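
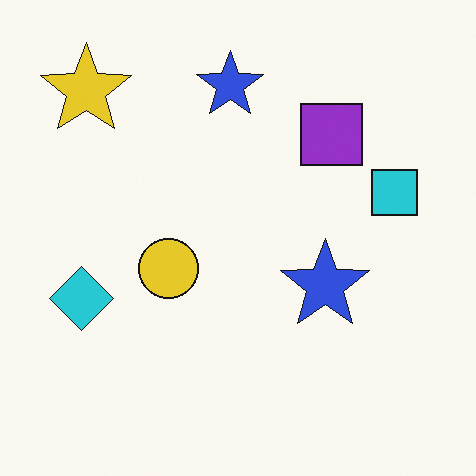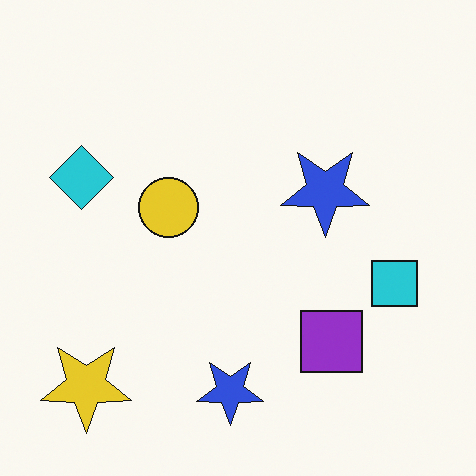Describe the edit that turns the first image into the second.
Flipped vertically (top ↔ bottom).

The yellow star is in the top-left of the first image and the bottom-left of the second — shapes on opposite sides of the horizontal midline have swapped in a mirror flip.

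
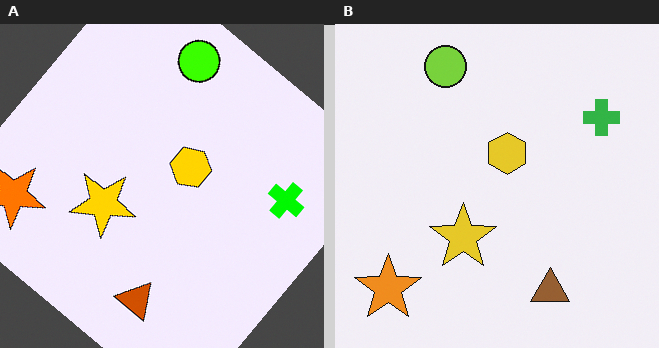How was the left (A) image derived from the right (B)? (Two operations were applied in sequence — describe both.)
This is the original image rotated clockwise by a large amount — several tens of degrees, then made much more vivid (saturation change).

Every shape is tilted by the same angle and the image corners show triangular fill wedges — a whole-image rotation by a non-right angle. All colors are more vivid — a global saturation change.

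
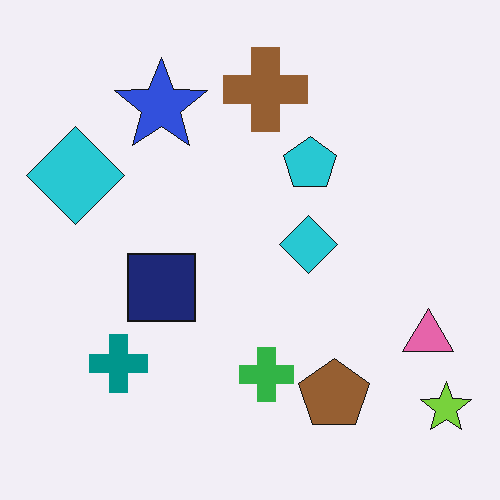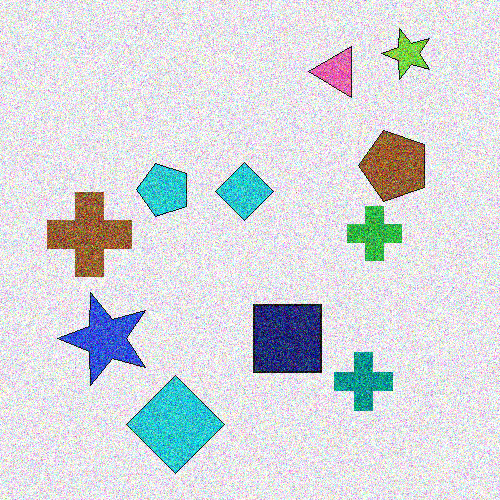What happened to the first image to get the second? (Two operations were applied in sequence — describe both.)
The image was degraded with strong gaussian noise, then rotated 90° counter-clockwise.

Random speckle covers the whole image, including the flat background. The lime star sits in the bottom-right of the first image and the top-right of the second — consistent with a whole-image 90° counter-clockwise rotation.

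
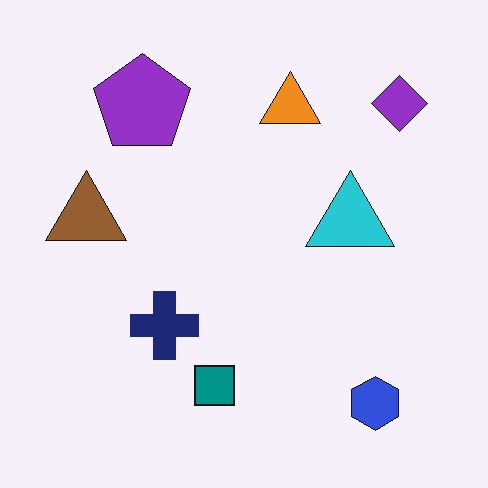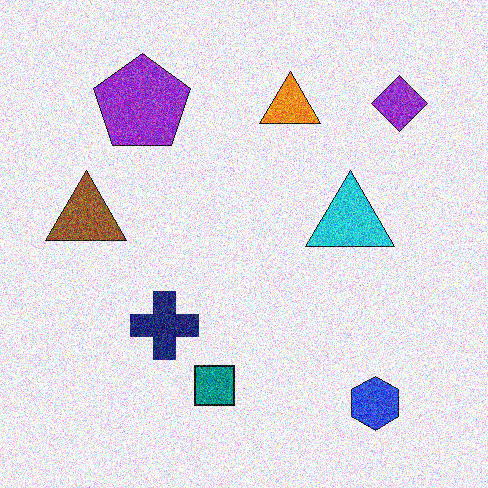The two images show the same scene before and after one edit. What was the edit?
The transformation is: degraded with strong gaussian noise.

Random speckle covers the whole image, including the flat background.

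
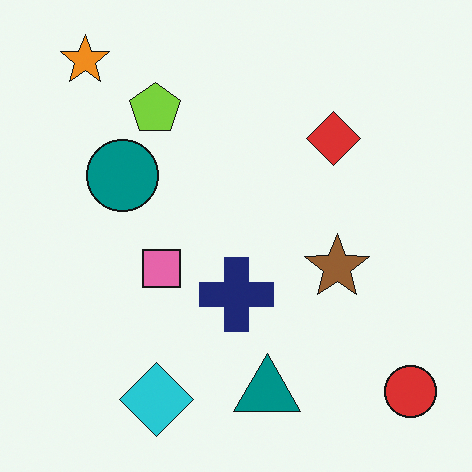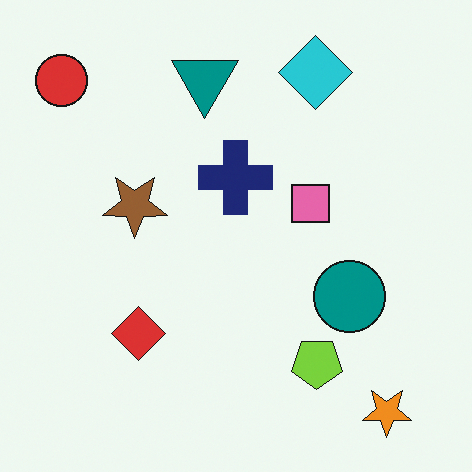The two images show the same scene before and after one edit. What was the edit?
The image was rotated 180°.

The red circle sits in the bottom-right of the first image and the top-left of the second — consistent with a whole-image 180° rotation.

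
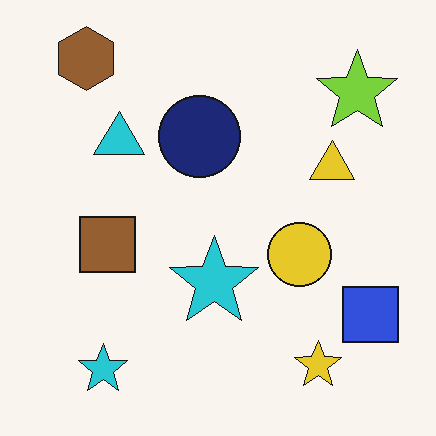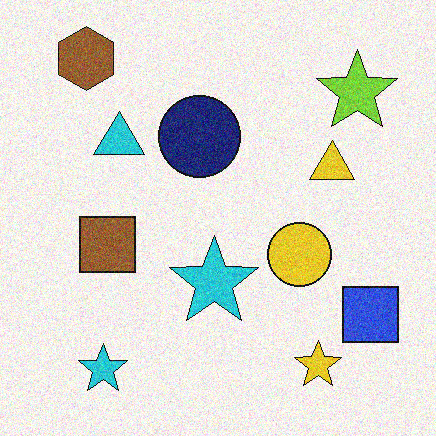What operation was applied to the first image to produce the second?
The image was degraded with moderate additive noise.

Random speckle covers the whole image, including the flat background.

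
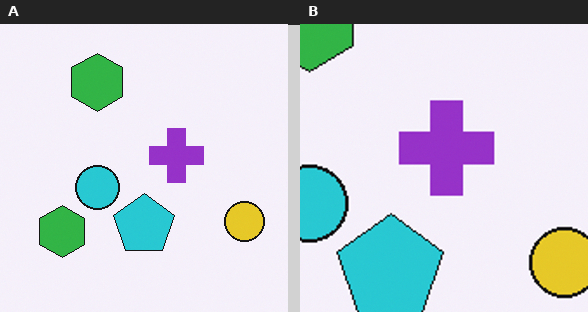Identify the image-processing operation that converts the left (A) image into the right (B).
The image was cropped to a noticeably smaller region and rescaled.

The visible shapes are larger and the field of view is narrower; shapes near the original edges may be partly or wholly outside the frame — a crop-and-rescale.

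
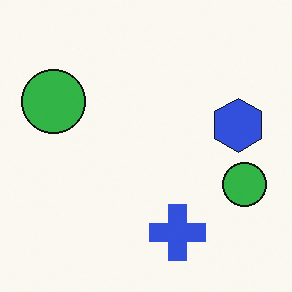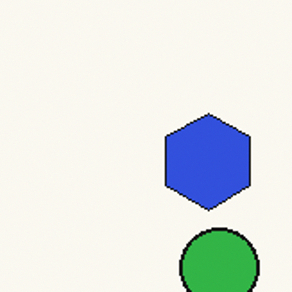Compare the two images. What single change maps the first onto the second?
Cropped tightly and scaled back up.

The visible shapes are larger and the field of view is narrower; shapes near the original edges may be partly or wholly outside the frame — a crop-and-rescale.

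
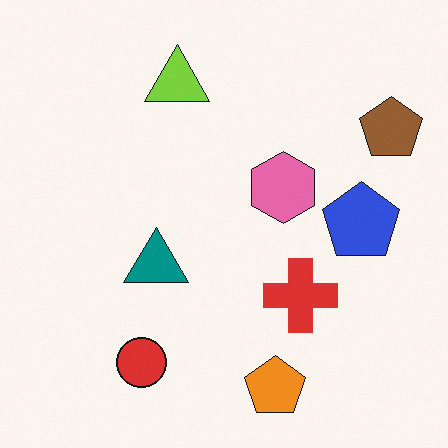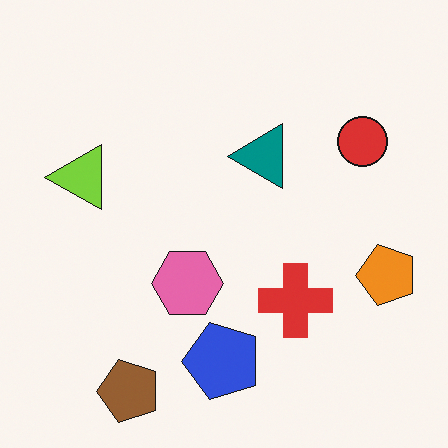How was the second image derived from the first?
Transposed (reflected across the top-left ↔ bottom-right diagonal).

Shapes have swapped their row and column positions — what was in the top-right is now in the bottom-left — a diagonal reflection.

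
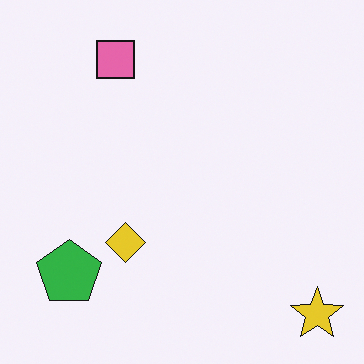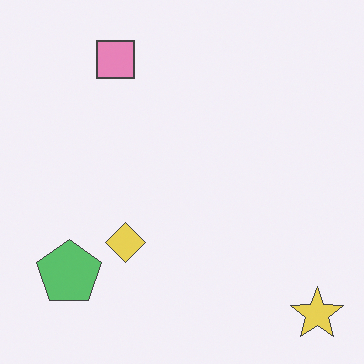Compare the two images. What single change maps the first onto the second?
The second image is the first given slightly reduced contrast.

Tones are pushed toward mid-grey across the whole image — a global contrast change.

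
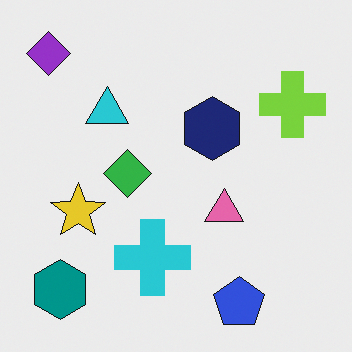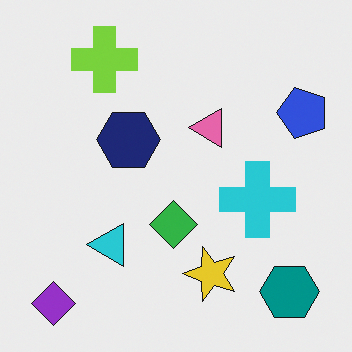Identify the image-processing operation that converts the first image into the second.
It was rotated 90° counter-clockwise.

The purple diamond sits in the top-left of the first image and the bottom-left of the second — consistent with a whole-image 90° counter-clockwise rotation.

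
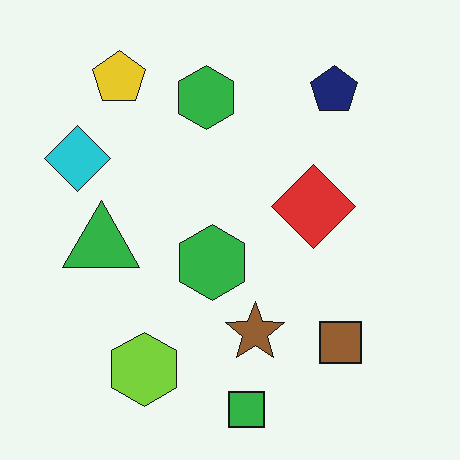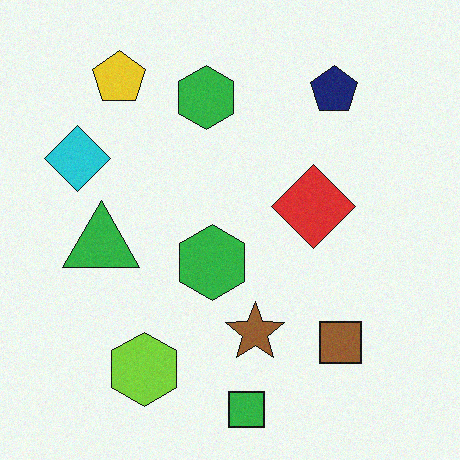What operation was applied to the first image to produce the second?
Degraded with light additive noise.

Random speckle covers the whole image, including the flat background.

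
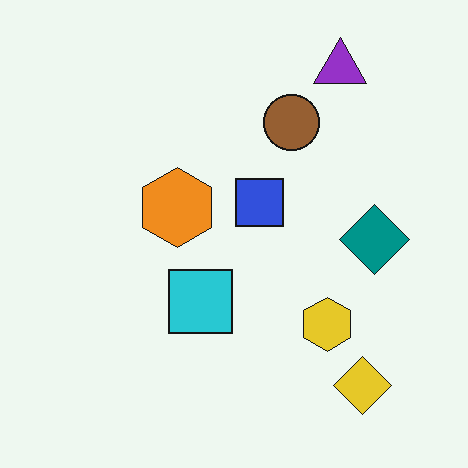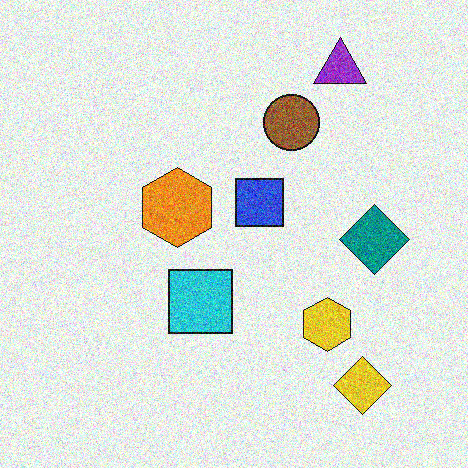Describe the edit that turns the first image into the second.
This is the original image degraded with a thick layer of grain.

Random speckle covers the whole image, including the flat background.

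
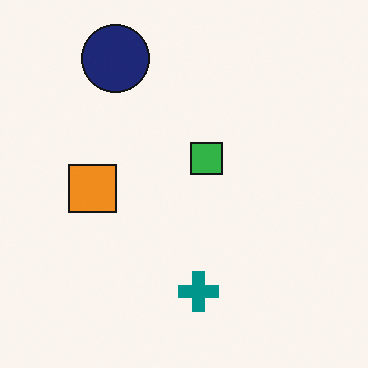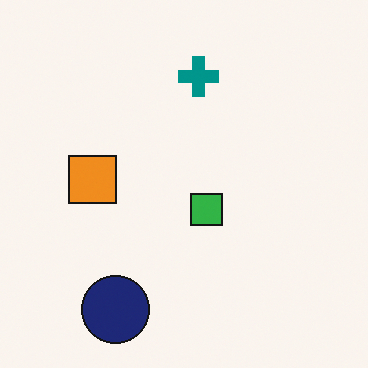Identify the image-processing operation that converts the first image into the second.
The second image is the first flipped vertically (top ↔ bottom).

The navy circle is in the top-left of the first image and the bottom-left of the second — shapes on opposite sides of the horizontal midline have swapped in a mirror flip.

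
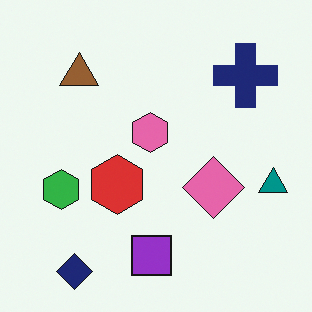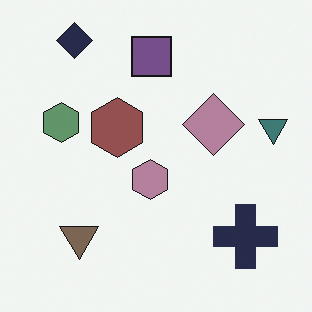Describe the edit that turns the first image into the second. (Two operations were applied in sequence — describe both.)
This is the original image made much more muted (saturation change), then flipped vertically (top ↔ bottom).

All colors are more muted and greyish — a global saturation change. The navy diamond is in the bottom-left of the first image and the top-left of the second — shapes on opposite sides of the horizontal midline have swapped in a mirror flip.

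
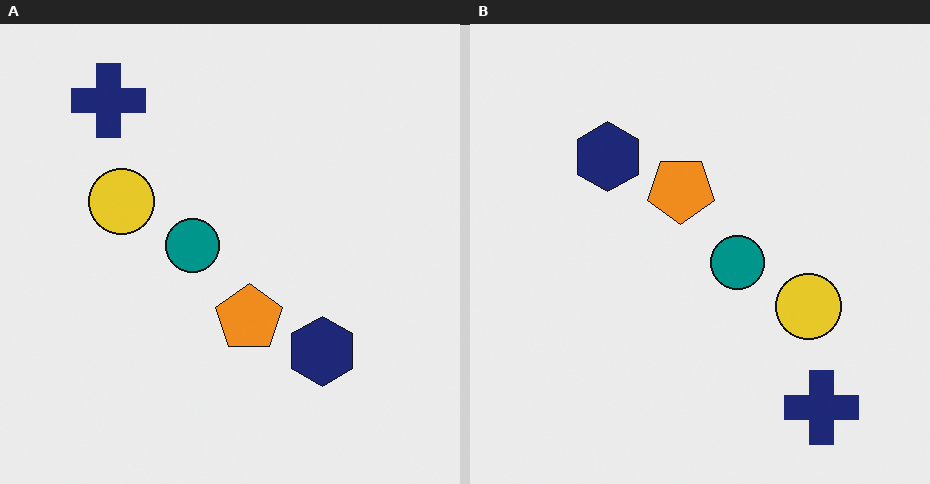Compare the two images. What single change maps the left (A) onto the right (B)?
The image was rotated 180°.

The navy cross sits in the top-left of the left (A) image and the bottom-right of the right (B) — consistent with a whole-image 180° rotation.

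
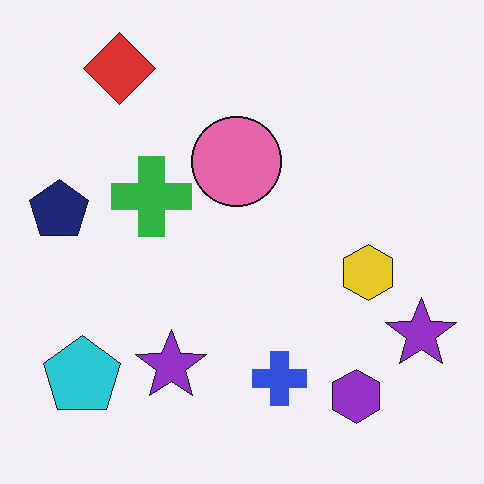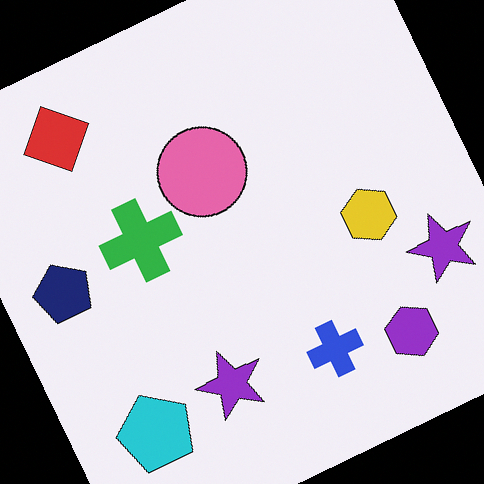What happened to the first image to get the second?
The transformation is: rotated counter-clockwise by a clearly visible amount.

Every shape is tilted by the same angle and the image corners show triangular fill wedges — a whole-image rotation by a non-right angle.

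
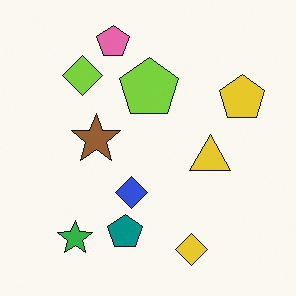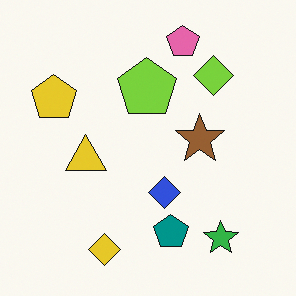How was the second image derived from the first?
The transformation is: flipped horizontally (left ↔ right).

The yellow pentagon is in the top-right of the first image and the top-left of the second — shapes on opposite sides of the vertical midline have swapped in a mirror flip.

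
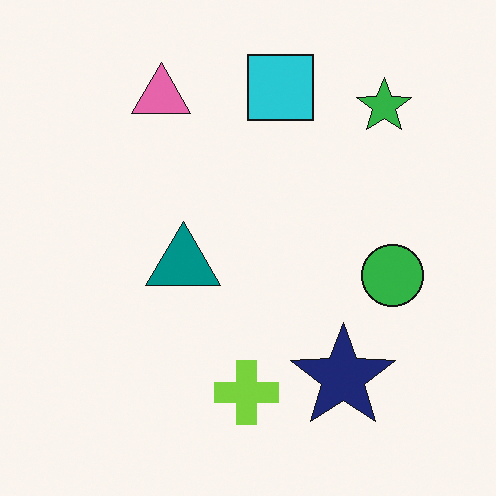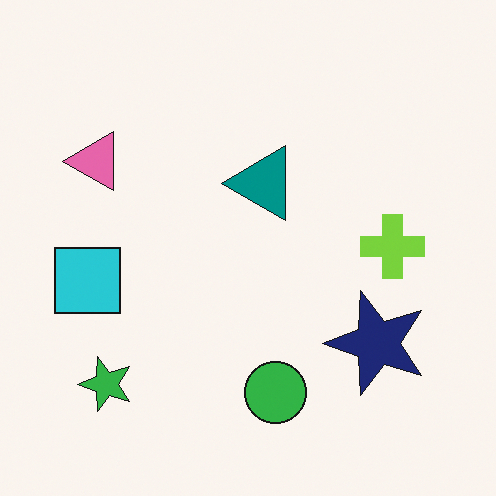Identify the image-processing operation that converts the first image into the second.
The image was transposed (reflected across the top-left ↔ bottom-right diagonal).

Shapes have swapped their row and column positions — what was in the top-right is now in the bottom-left — a diagonal reflection.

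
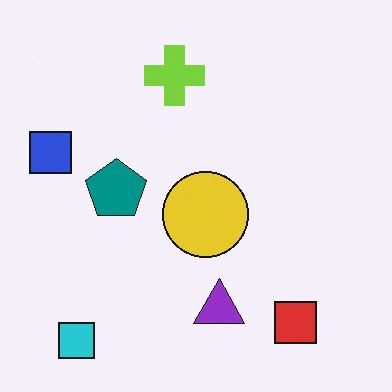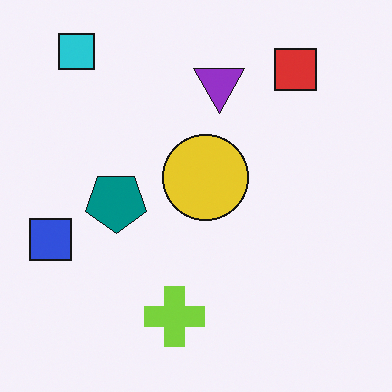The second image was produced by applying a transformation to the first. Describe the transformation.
This is the original image flipped vertically (top ↔ bottom).

The cyan square is in the bottom-left of the first image and the top-left of the second — shapes on opposite sides of the horizontal midline have swapped in a mirror flip.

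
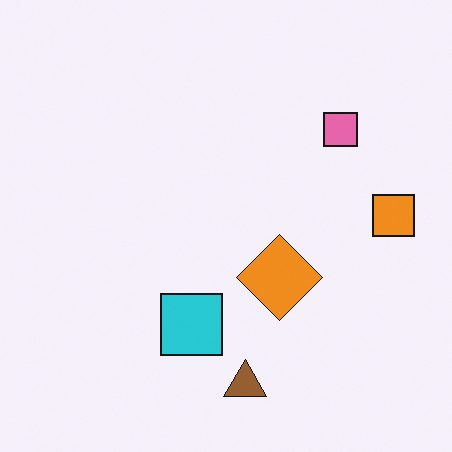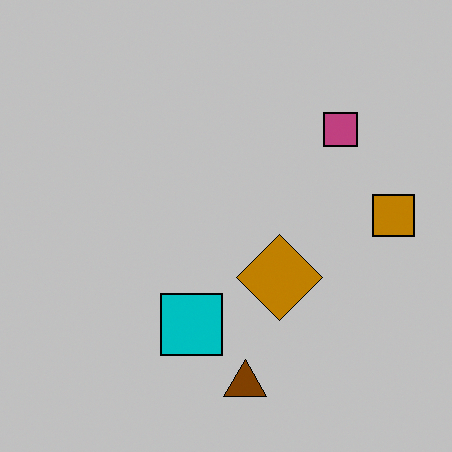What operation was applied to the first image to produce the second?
The image was aggressively posterized.

Each flat color has snapped to a coarser quantized level — most visibly, the near-white background has dropped to a flat grey.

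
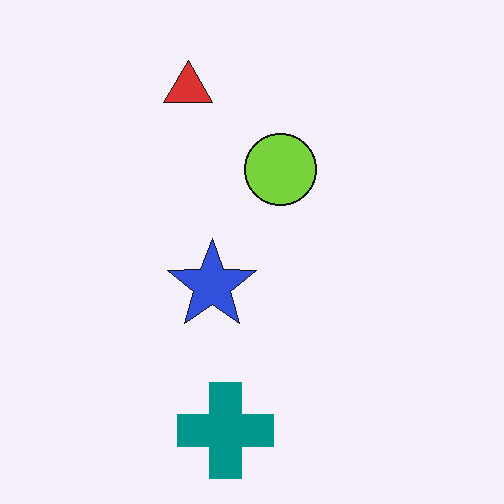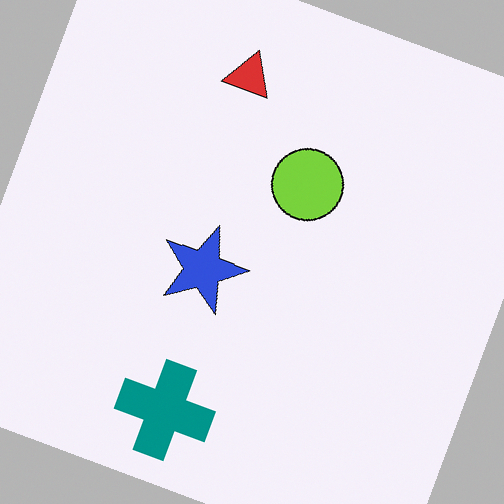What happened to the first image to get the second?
The image was rotated clockwise by a clearly visible amount.

Every shape is tilted by the same angle and the image corners show triangular fill wedges — a whole-image rotation by a non-right angle.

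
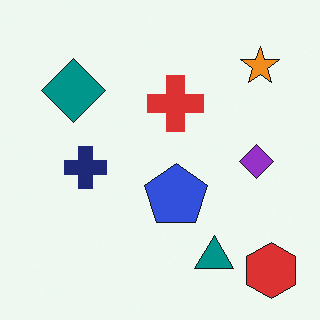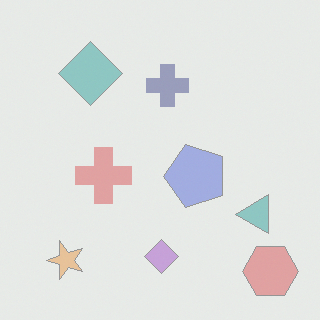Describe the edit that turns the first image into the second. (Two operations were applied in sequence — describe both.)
The transformation is: transposed (reflected across the top-left ↔ bottom-right diagonal), then washed out (contrast reduced).

Shapes have swapped their row and column positions — what was in the top-right is now in the bottom-left — a diagonal reflection. Tones are pushed toward mid-grey across the whole image — a global contrast change.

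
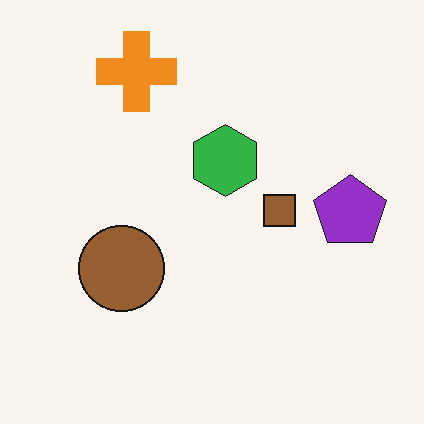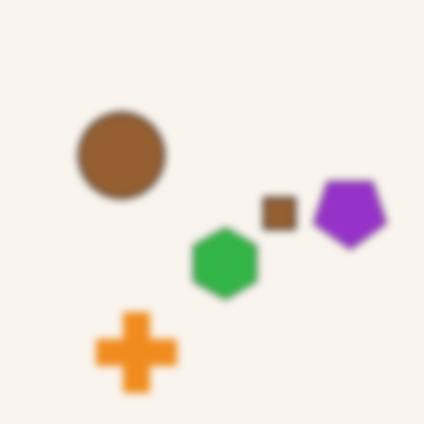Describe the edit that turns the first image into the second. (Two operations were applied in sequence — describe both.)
The image was flipped vertically (top ↔ bottom), then noticeably gaussian-blurred.

The orange cross is in the top-left of the first image and the bottom-left of the second — shapes on opposite sides of the horizontal midline have swapped in a mirror flip. Shape edges and outlines are uniformly softened across the whole image.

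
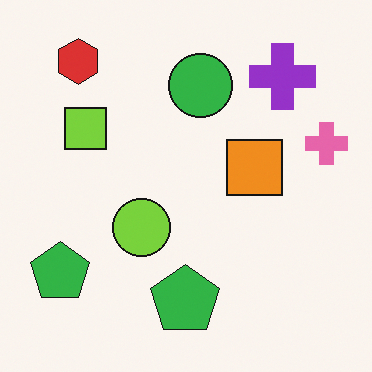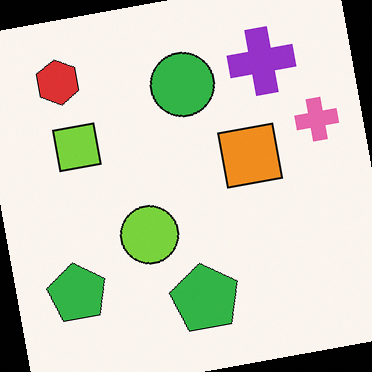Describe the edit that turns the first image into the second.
It was rotated counter-clockwise by a slight angle.

Every shape is tilted by the same angle and the image corners show triangular fill wedges — a whole-image rotation by a non-right angle.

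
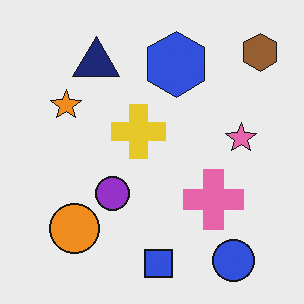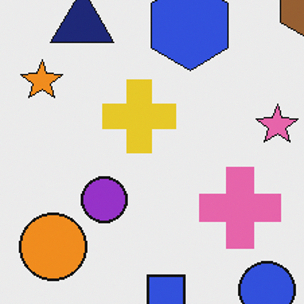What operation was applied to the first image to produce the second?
It was cropped slightly and scaled back up.

The visible shapes are larger and the field of view is narrower; shapes near the original edges may be partly or wholly outside the frame — a crop-and-rescale.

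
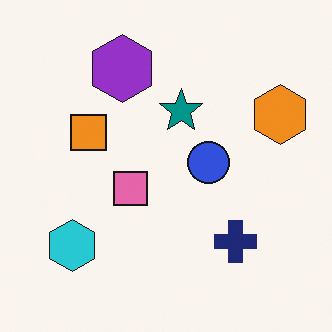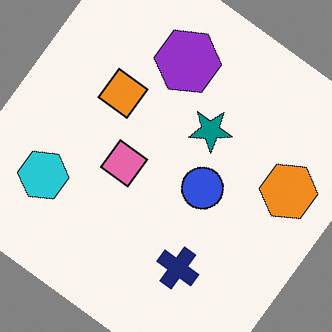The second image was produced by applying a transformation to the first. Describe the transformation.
It was rotated clockwise by a large amount — several tens of degrees.

Every shape is tilted by the same angle and the image corners show triangular fill wedges — a whole-image rotation by a non-right angle.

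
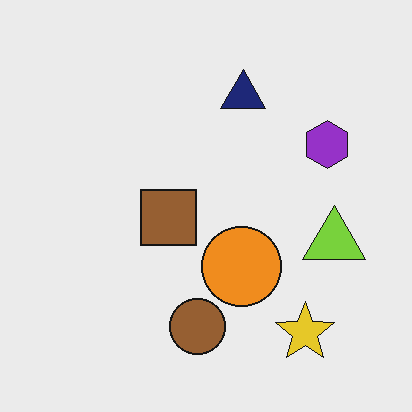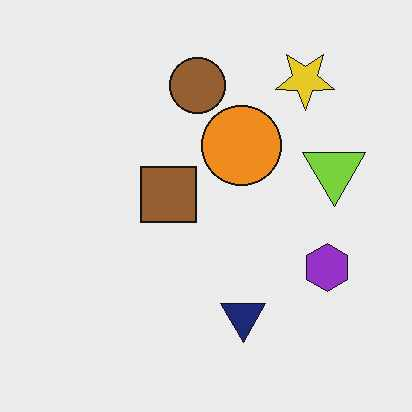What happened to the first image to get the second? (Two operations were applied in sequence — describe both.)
The second image is the first flipped vertically (top ↔ bottom), then given moderate JPEG compression.

The yellow star is in the bottom-right of the first image and the top-right of the second — shapes on opposite sides of the horizontal midline have swapped in a mirror flip. Blocky 8×8 compression artifacts appear around shape edges and the flat background shows ringing — characteristic JPEG degradation.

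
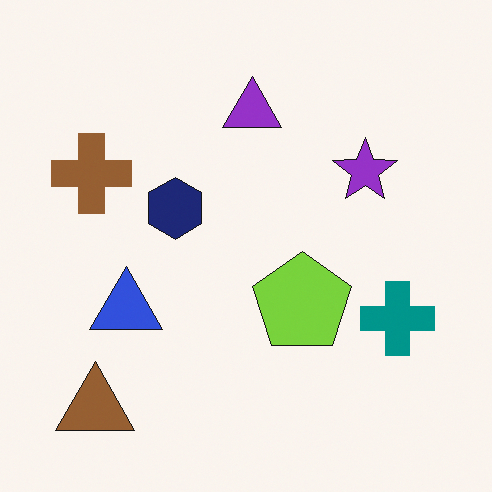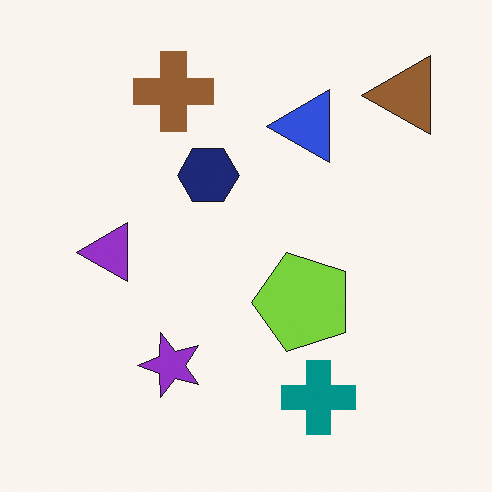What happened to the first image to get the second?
The transformation is: transposed (reflected across the top-left ↔ bottom-right diagonal).

Shapes have swapped their row and column positions — what was in the top-right is now in the bottom-left — a diagonal reflection.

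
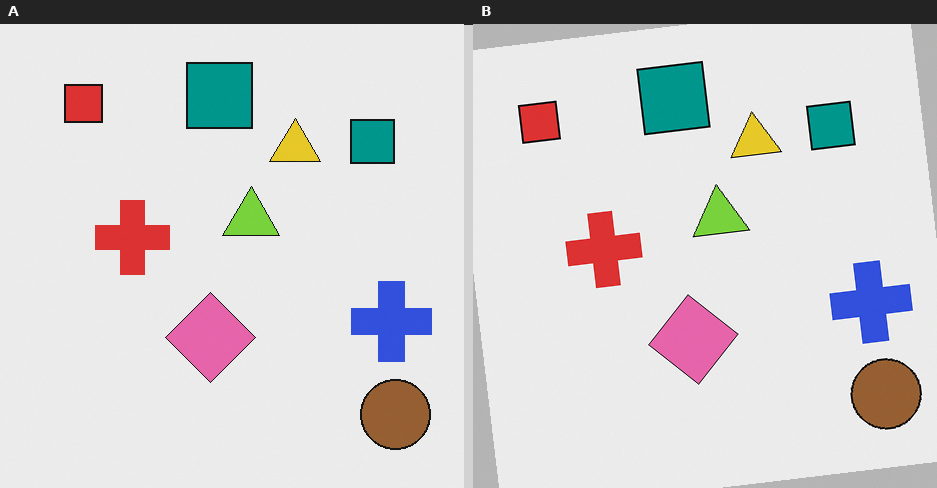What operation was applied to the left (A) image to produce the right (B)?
The image was rotated counter-clockwise by a slight angle.

Every shape is tilted by the same angle and the image corners show triangular fill wedges — a whole-image rotation by a non-right angle.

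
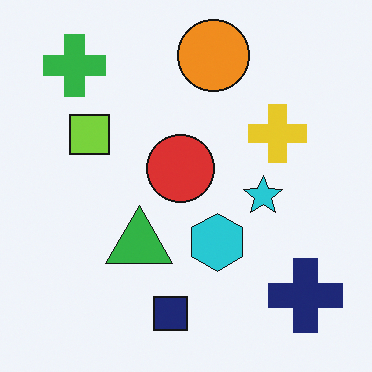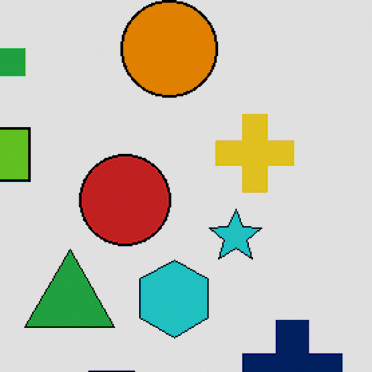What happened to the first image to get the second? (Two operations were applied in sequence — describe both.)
The transformation is: cropped to a modestly smaller region and rescaled, then posterized to a reduced palette.

The visible shapes are larger and the field of view is narrower; shapes near the original edges may be partly or wholly outside the frame — a crop-and-rescale. Each flat color has snapped to a coarser quantized level — most visibly, the near-white background has dropped to a flat grey.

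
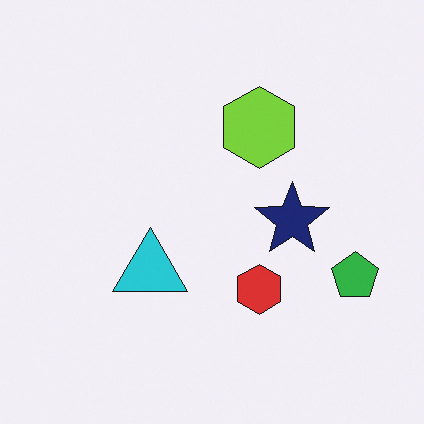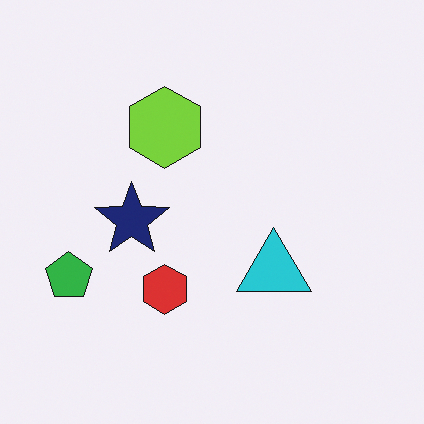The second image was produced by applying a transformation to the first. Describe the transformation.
The image was flipped horizontally (left ↔ right).

The green pentagon is in the right of the first image and the left of the second — shapes on opposite sides of the vertical midline have swapped in a mirror flip.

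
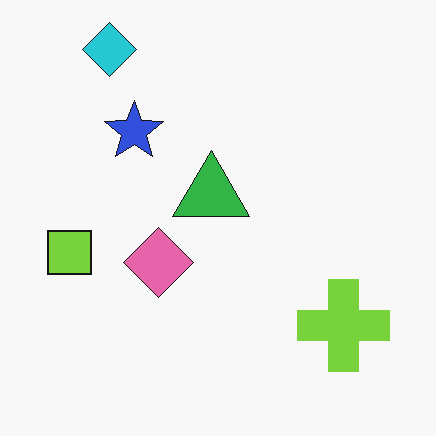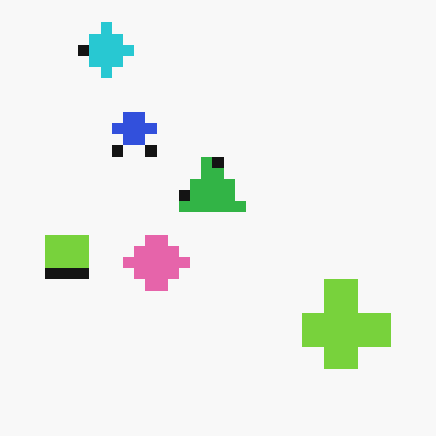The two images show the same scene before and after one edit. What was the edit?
The image was coarsely pixelated.

Shapes are reduced to large square blocks; fine edges and outlines are lost — a downscale-then-upscale (mosaic) effect.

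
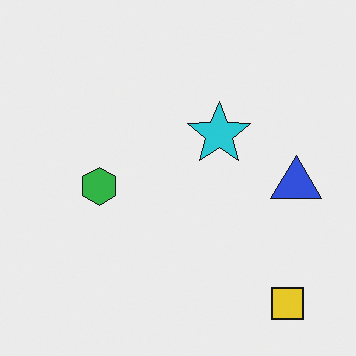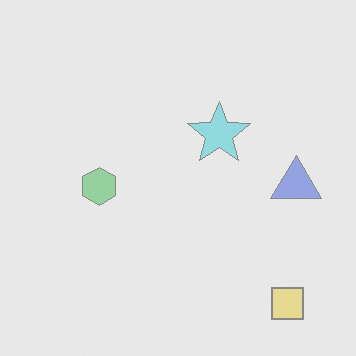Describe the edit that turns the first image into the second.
It was given much lower contrast.

Tones are pushed toward mid-grey across the whole image — a global contrast change.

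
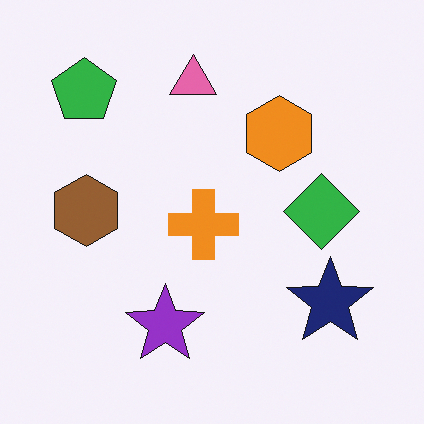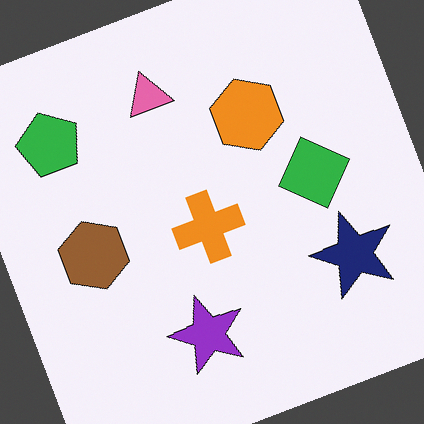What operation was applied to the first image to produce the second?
The second image is the first rotated counter-clockwise by a moderate amount.

Every shape is tilted by the same angle and the image corners show triangular fill wedges — a whole-image rotation by a non-right angle.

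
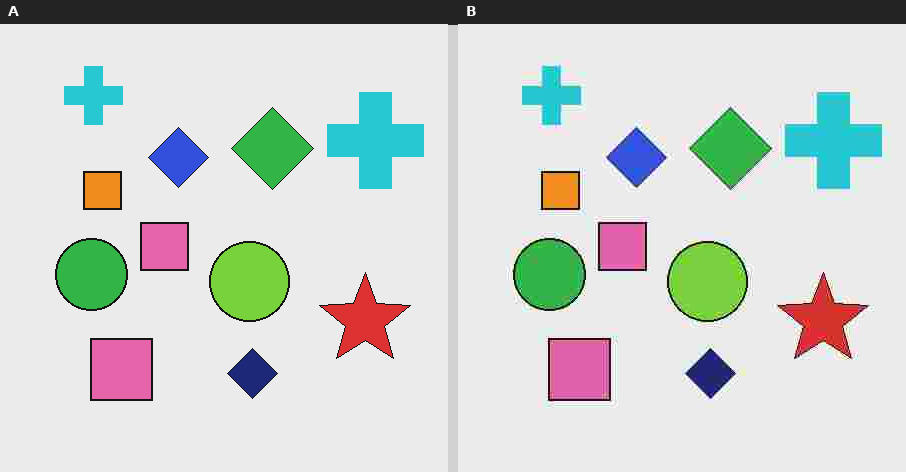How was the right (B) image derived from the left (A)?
Heavily JPEG-compressed with obvious blocking artifacts.

Blocky 8×8 compression artifacts appear around shape edges and the flat background shows ringing — characteristic JPEG degradation.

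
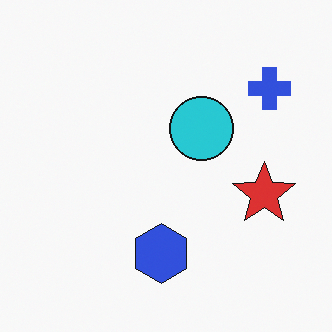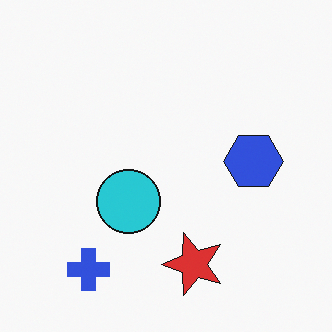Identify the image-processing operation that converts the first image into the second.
Transposed (reflected across the top-left ↔ bottom-right diagonal).

Shapes have swapped their row and column positions — what was in the top-right is now in the bottom-left — a diagonal reflection.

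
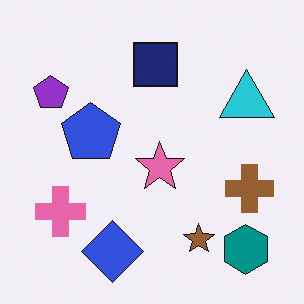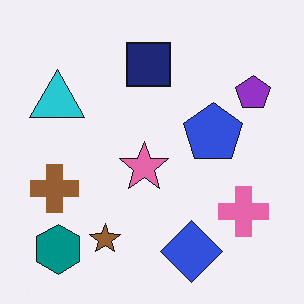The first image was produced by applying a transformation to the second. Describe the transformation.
The image was flipped horizontally (left ↔ right).

The purple pentagon is in the top-right of the second image and the top-left of the first — shapes on opposite sides of the vertical midline have swapped in a mirror flip.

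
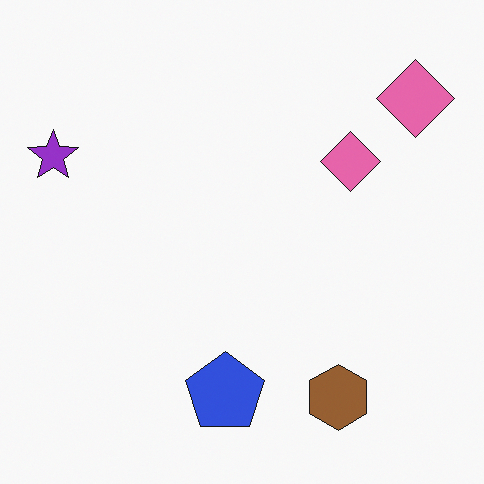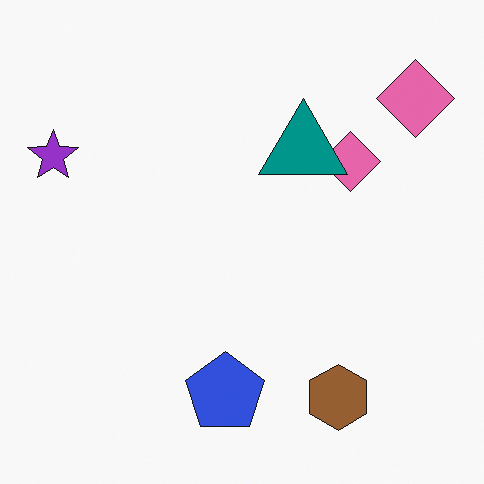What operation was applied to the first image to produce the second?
Overlaid with an additional teal triangle.

A teal triangle appears in the second image that is absent from the first.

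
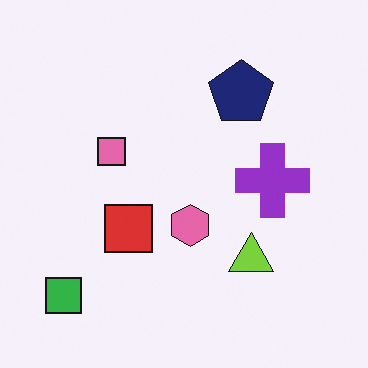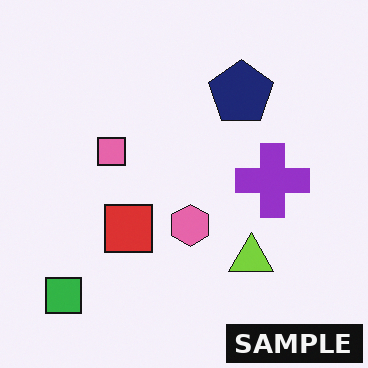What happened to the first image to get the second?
This is the original image watermarked with the text "SAMPLE" in the lower-right corner.

A dark label reading "SAMPLE" appears in the lower-right corner.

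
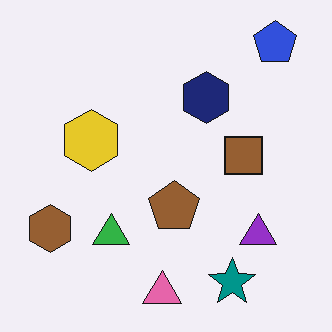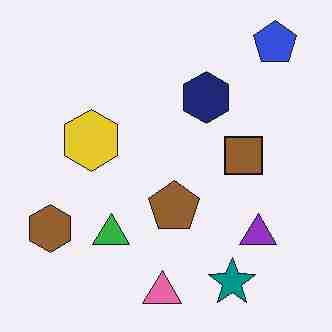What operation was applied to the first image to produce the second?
The transformation is: heavily JPEG-compressed with obvious blocking artifacts.

Blocky 8×8 compression artifacts appear around shape edges and the flat background shows ringing — characteristic JPEG degradation.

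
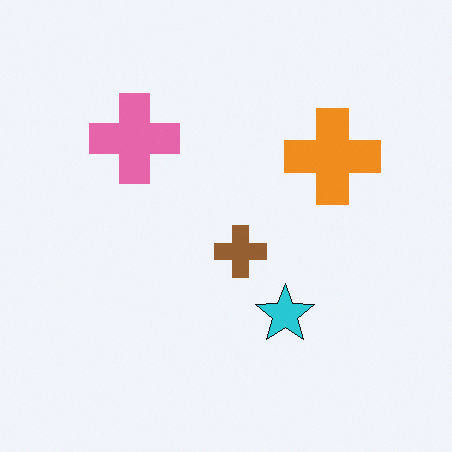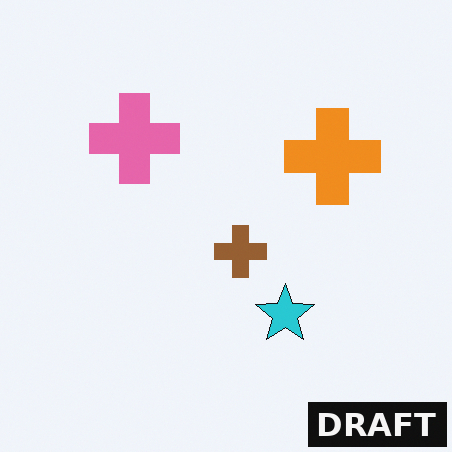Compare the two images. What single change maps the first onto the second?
It was watermarked with the text "DRAFT" in the lower-right corner.

A dark label reading "DRAFT" appears in the lower-right corner.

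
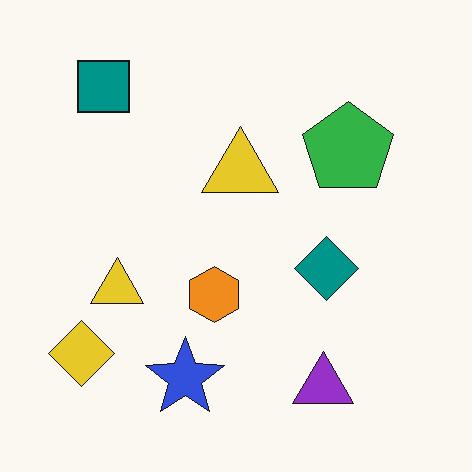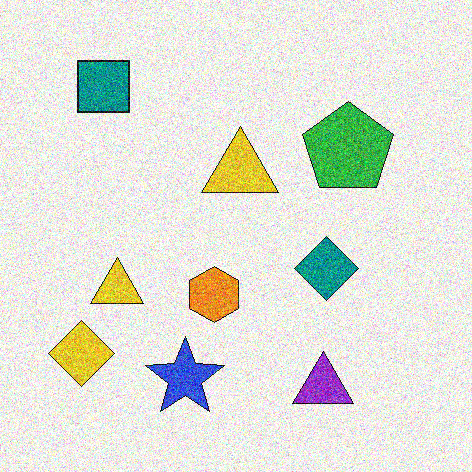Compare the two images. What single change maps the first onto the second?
The transformation is: degraded with strong gaussian noise.

Random speckle covers the whole image, including the flat background.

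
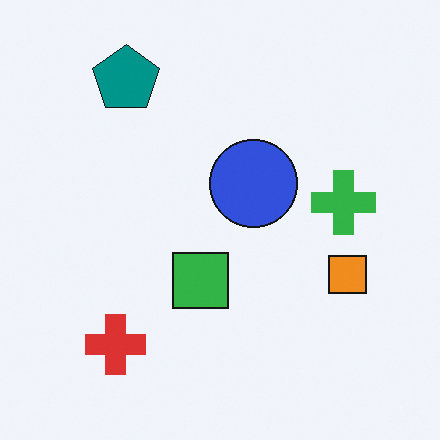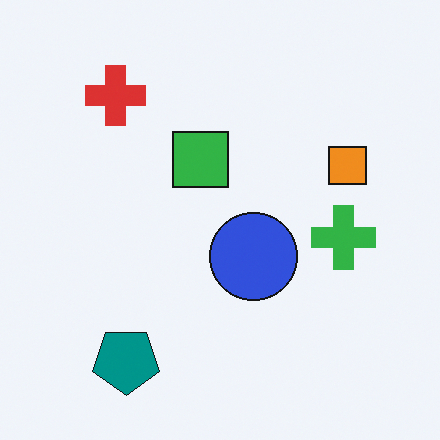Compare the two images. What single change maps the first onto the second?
This is the original image flipped vertically (top ↔ bottom).

The teal pentagon is in the top-left of the first image and the bottom-left of the second — shapes on opposite sides of the horizontal midline have swapped in a mirror flip.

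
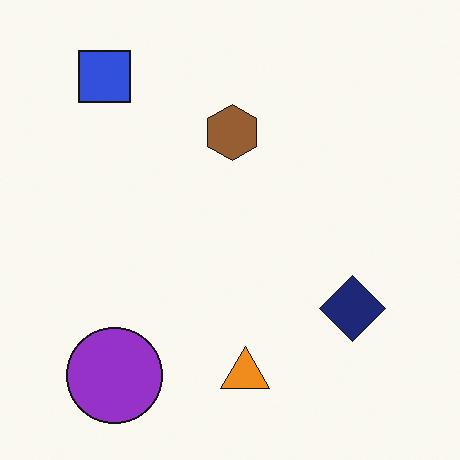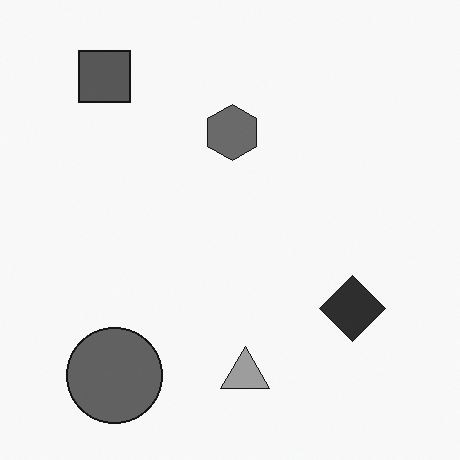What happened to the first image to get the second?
The image was converted to grayscale.

All color is removed — every shape is now a shade of grey.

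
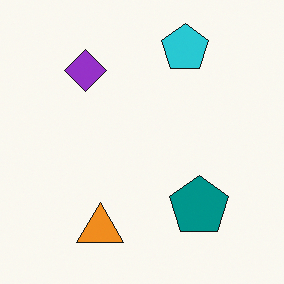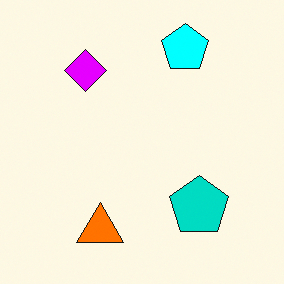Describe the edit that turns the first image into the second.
This is the original image heavily oversaturated.

All colors are more vivid — a global saturation change.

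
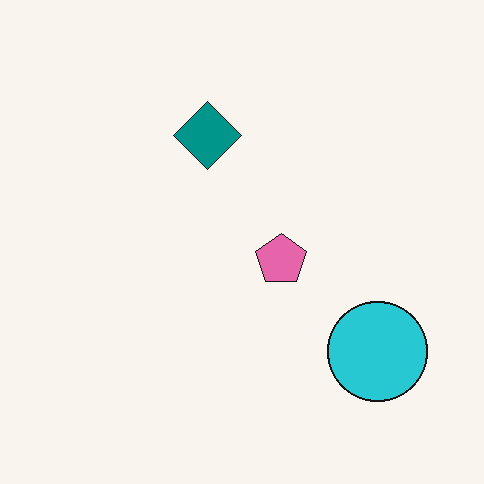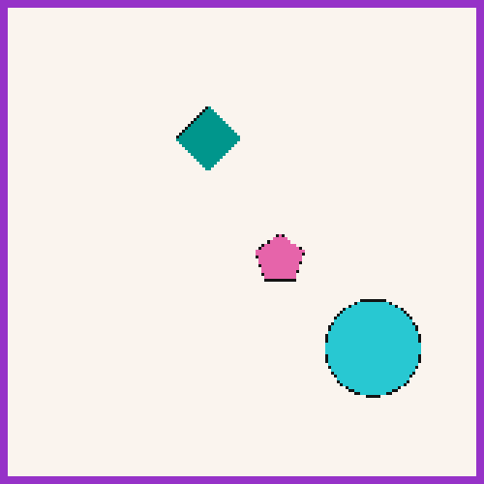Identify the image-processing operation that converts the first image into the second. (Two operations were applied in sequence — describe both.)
The transformation is: mildly pixelated, then framed with a purple border.

Shapes are reduced to large square blocks; fine edges and outlines are lost — a downscale-then-upscale (mosaic) effect. A solid purple frame runs around the edge of the second image, with the content slightly shrunk inside it.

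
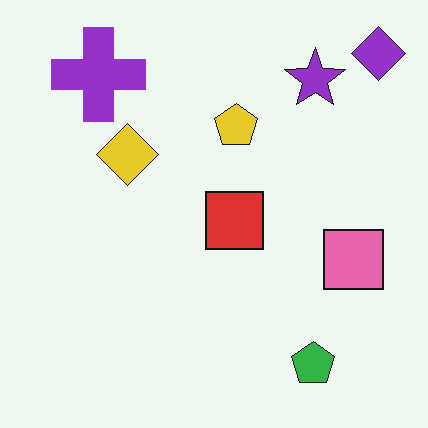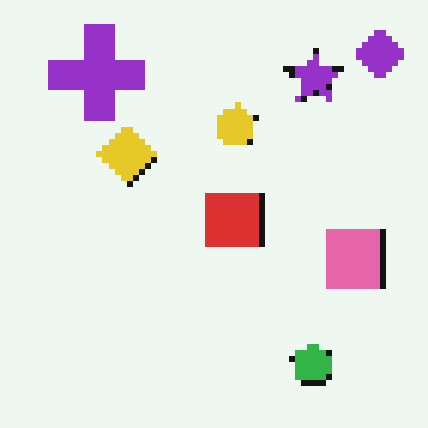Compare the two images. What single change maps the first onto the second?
Pixelated into visible square blocks.

Shapes are reduced to large square blocks; fine edges and outlines are lost — a downscale-then-upscale (mosaic) effect.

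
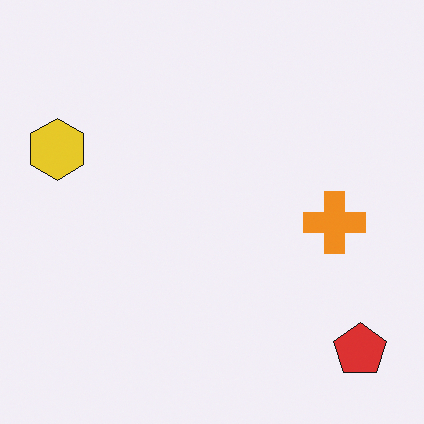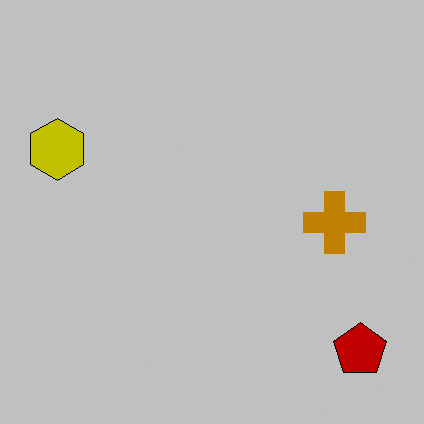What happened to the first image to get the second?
The image was aggressively posterized.

Each flat color has snapped to a coarser quantized level — most visibly, the near-white background has dropped to a flat grey.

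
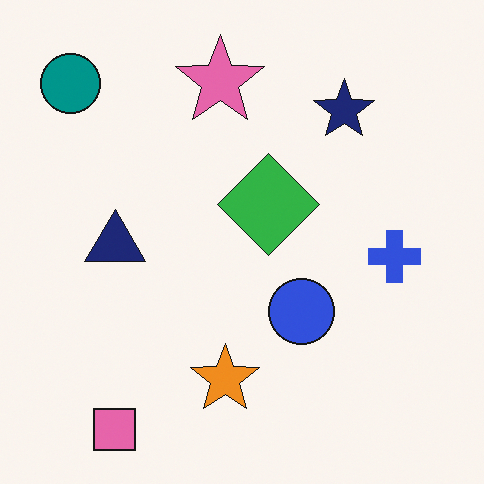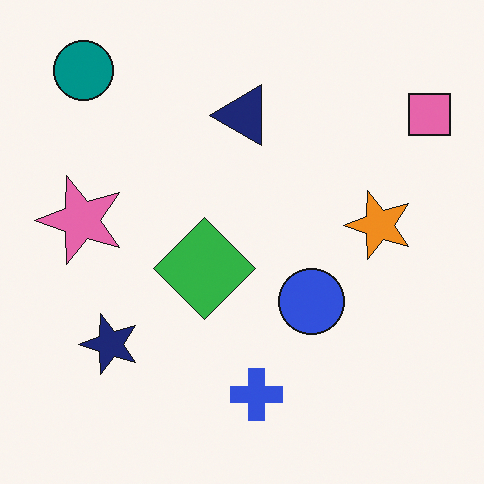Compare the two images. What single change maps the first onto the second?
It was transposed (reflected across the top-left ↔ bottom-right diagonal).

Shapes have swapped their row and column positions — what was in the top-right is now in the bottom-left — a diagonal reflection.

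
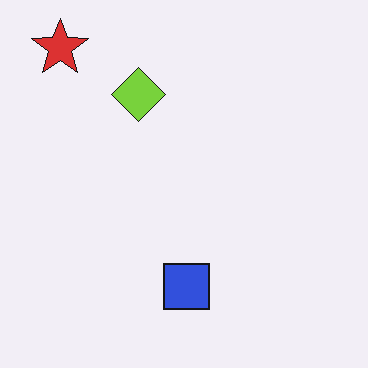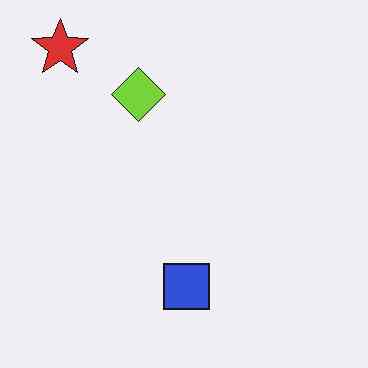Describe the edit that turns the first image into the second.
The second image is the first given moderate JPEG compression.

Blocky 8×8 compression artifacts appear around shape edges and the flat background shows ringing — characteristic JPEG degradation.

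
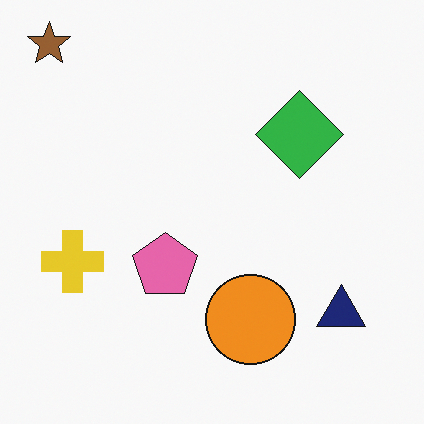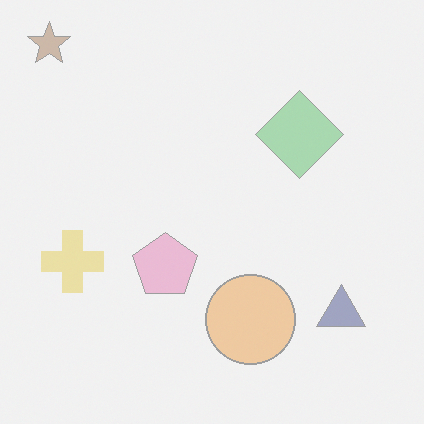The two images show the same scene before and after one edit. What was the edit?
The second image is the first given much lower contrast.

Tones are pushed toward mid-grey across the whole image — a global contrast change.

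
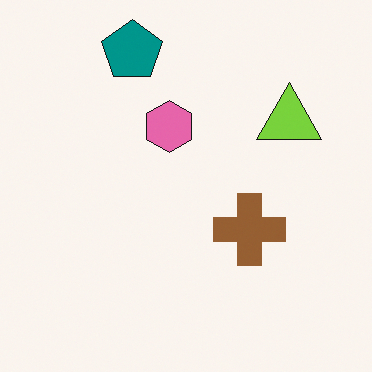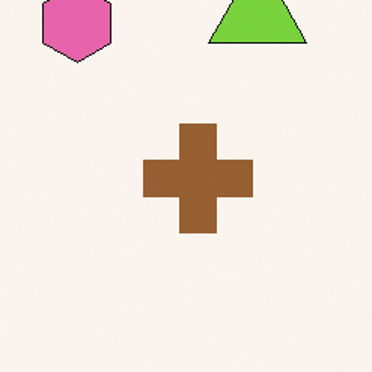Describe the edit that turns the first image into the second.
Cropped slightly and scaled back up.

The visible shapes are larger and the field of view is narrower; shapes near the original edges may be partly or wholly outside the frame — a crop-and-rescale.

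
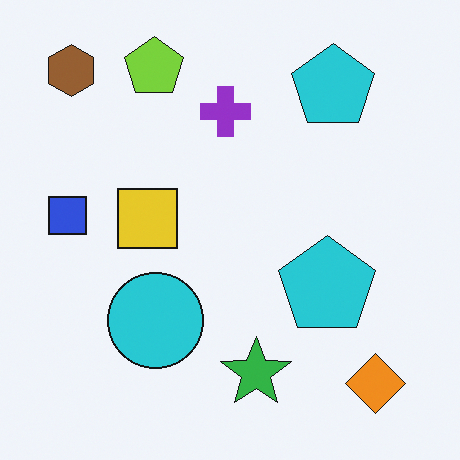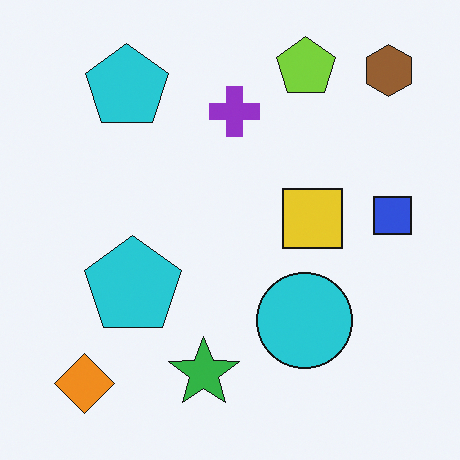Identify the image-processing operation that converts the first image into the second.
The transformation is: flipped horizontally (left ↔ right).

The blue square is in the left of the first image and the right of the second — shapes on opposite sides of the vertical midline have swapped in a mirror flip.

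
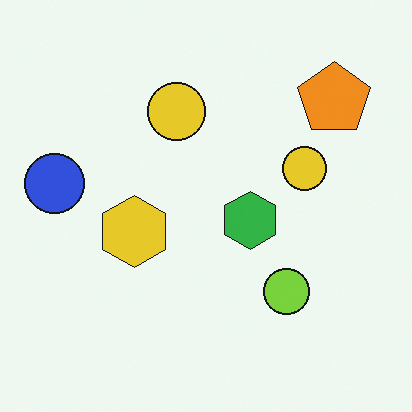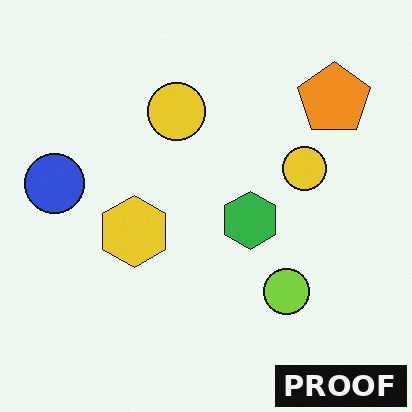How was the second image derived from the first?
The image was watermarked with the text "PROOF" in the lower-right corner.

A dark label reading "PROOF" appears in the lower-right corner.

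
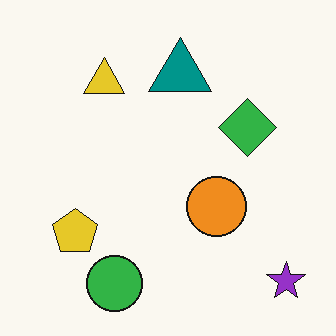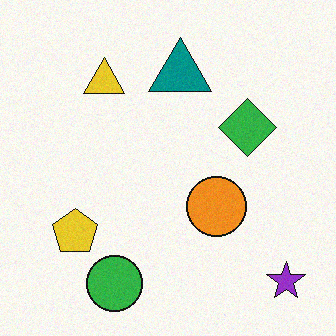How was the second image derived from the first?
It was degraded with light additive noise.

Random speckle covers the whole image, including the flat background.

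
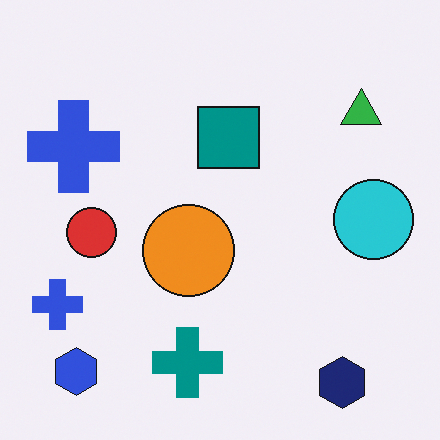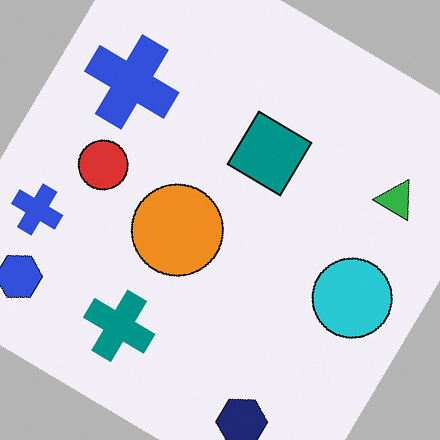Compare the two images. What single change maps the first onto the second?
It was rotated clockwise by a large amount — several tens of degrees.

Every shape is tilted by the same angle and the image corners show triangular fill wedges — a whole-image rotation by a non-right angle.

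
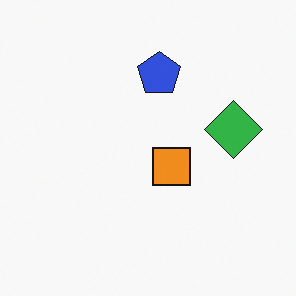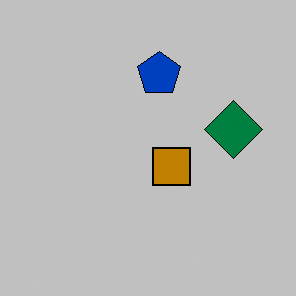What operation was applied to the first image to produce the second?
The second image is the first aggressively posterized.

Each flat color has snapped to a coarser quantized level — most visibly, the near-white background has dropped to a flat grey.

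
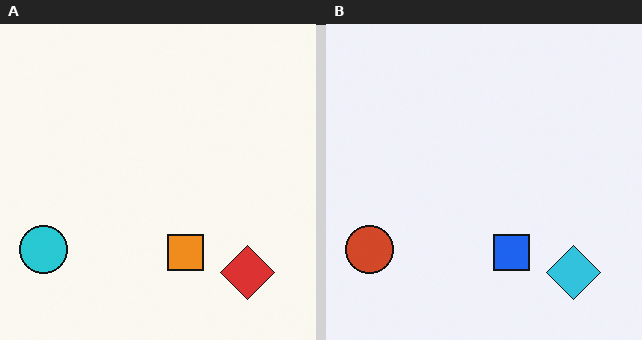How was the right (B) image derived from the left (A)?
This is the original image hue-shifted through roughly half the color wheel.

Every shape's color has rotated by the same amount around the hue wheel — a uniform hue shift.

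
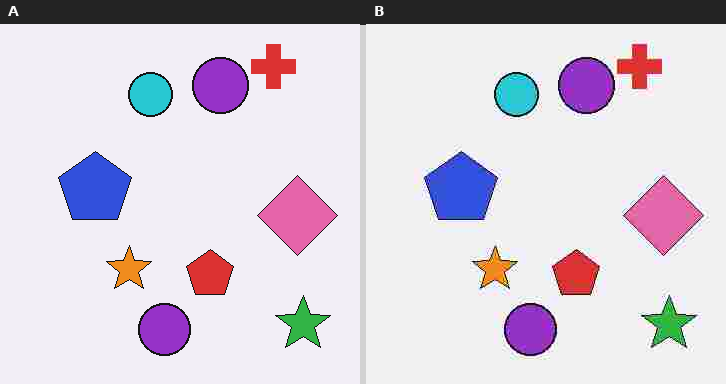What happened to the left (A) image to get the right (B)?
This is the original image heavily JPEG-compressed with obvious blocking artifacts.

Blocky 8×8 compression artifacts appear around shape edges and the flat background shows ringing — characteristic JPEG degradation.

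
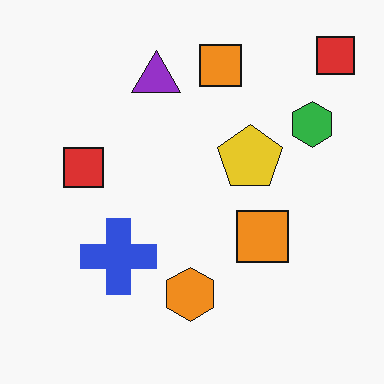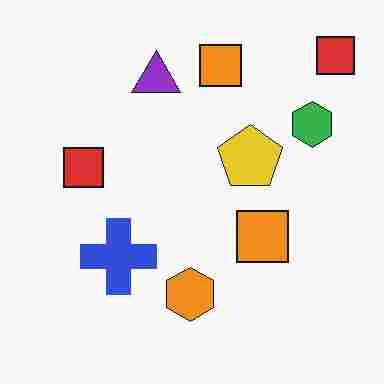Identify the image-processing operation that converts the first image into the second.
The second image is the first heavily JPEG-compressed with obvious blocking artifacts.

Blocky 8×8 compression artifacts appear around shape edges and the flat background shows ringing — characteristic JPEG degradation.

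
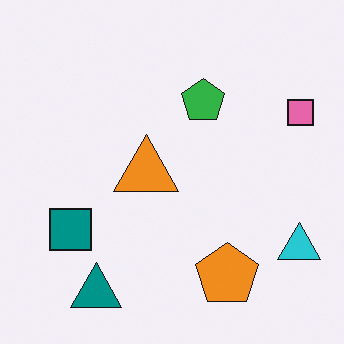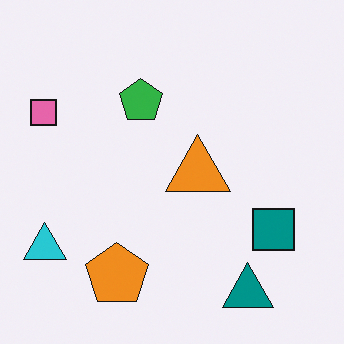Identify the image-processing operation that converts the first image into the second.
The image was flipped horizontally (left ↔ right).

The pink square is in the top-right of the first image and the top-left of the second — shapes on opposite sides of the vertical midline have swapped in a mirror flip.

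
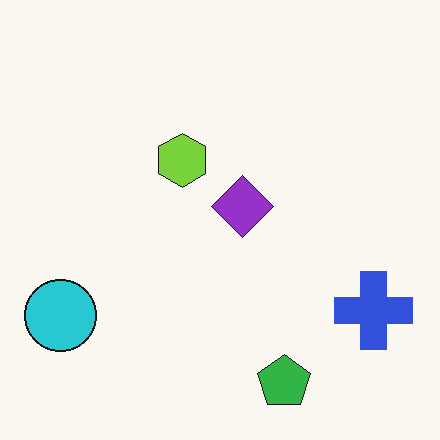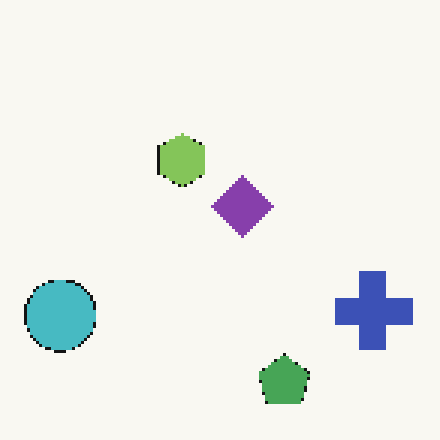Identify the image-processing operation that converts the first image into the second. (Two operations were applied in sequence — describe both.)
The image was slightly desaturated, then lightly pixelated (a mild mosaic effect).

All colors are more muted and greyish — a global saturation change. Shapes are reduced to large square blocks; fine edges and outlines are lost — a downscale-then-upscale (mosaic) effect.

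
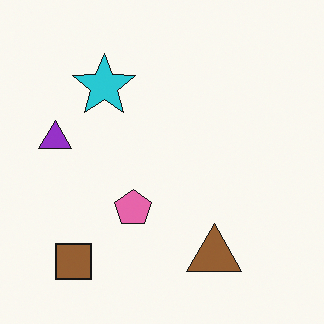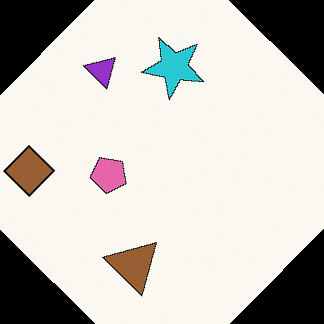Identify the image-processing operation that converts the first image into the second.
The second image is the first rotated clockwise by a large amount — several tens of degrees.

Every shape is tilted by the same angle and the image corners show triangular fill wedges — a whole-image rotation by a non-right angle.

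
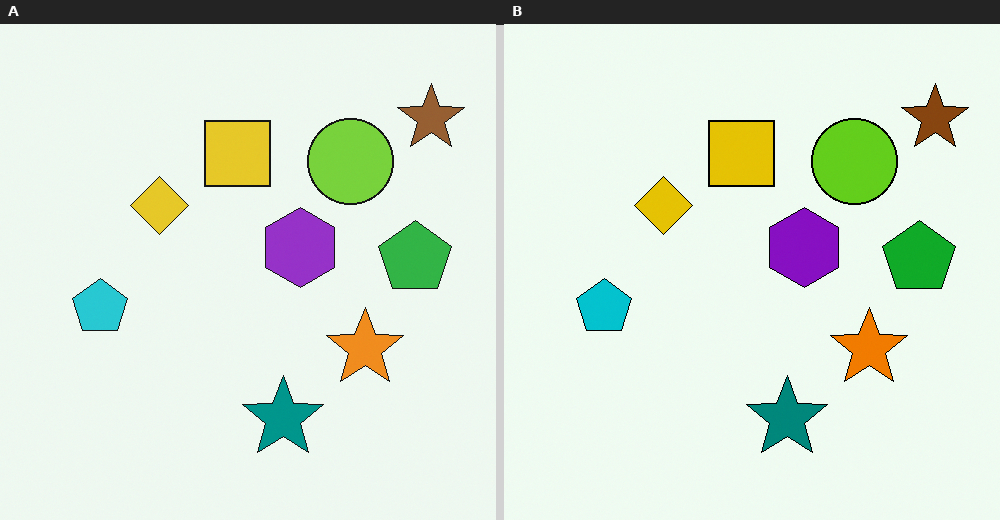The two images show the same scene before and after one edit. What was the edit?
This is the original image given slightly increased contrast.

Tones are pushed away from mid-grey across the whole image — a global contrast change.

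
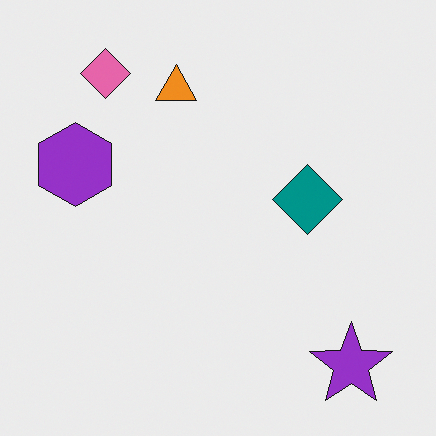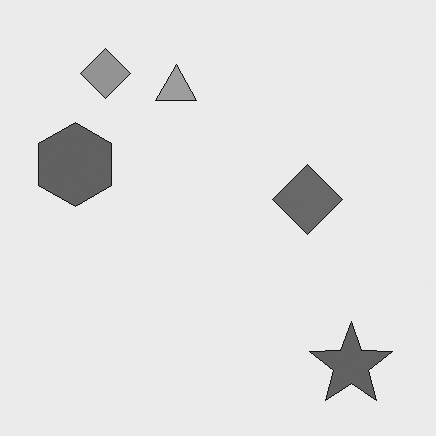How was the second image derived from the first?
The image was converted to grayscale.

All color is removed — every shape is now a shade of grey.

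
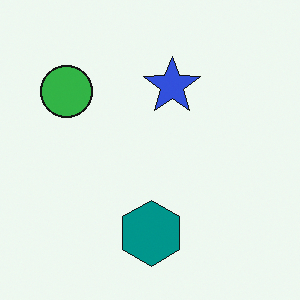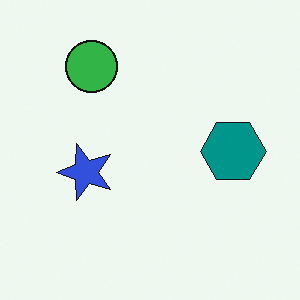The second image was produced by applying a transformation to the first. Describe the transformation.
This is the original image transposed (reflected across the top-left ↔ bottom-right diagonal).

Shapes have swapped their row and column positions — what was in the top-right is now in the bottom-left — a diagonal reflection.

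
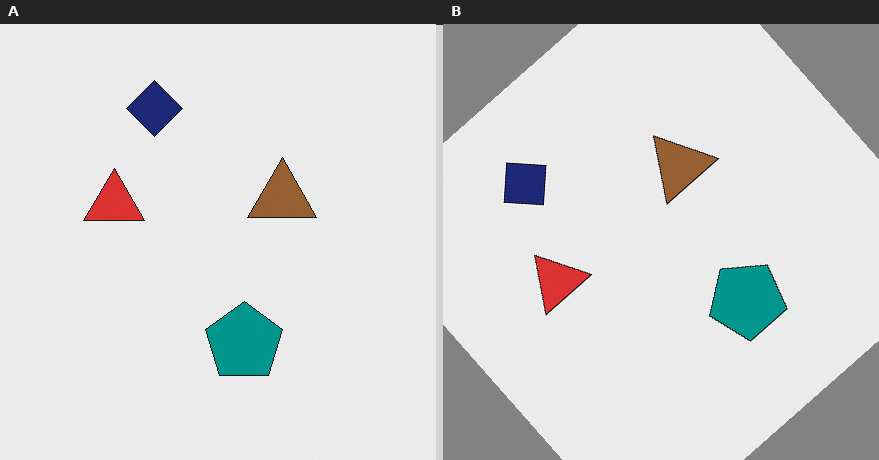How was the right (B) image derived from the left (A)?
The right (B) image is the left (A) rotated counter-clockwise by a large amount — several tens of degrees.

Every shape is tilted by the same angle and the image corners show triangular fill wedges — a whole-image rotation by a non-right angle.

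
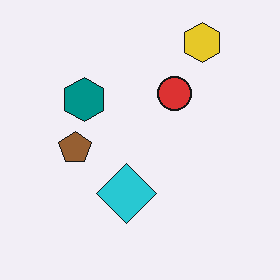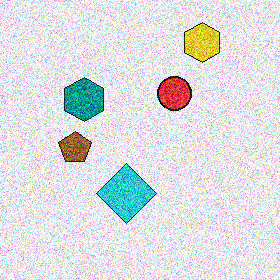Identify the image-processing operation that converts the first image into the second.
This is the original image degraded with heavy additive noise.

Random speckle covers the whole image, including the flat background.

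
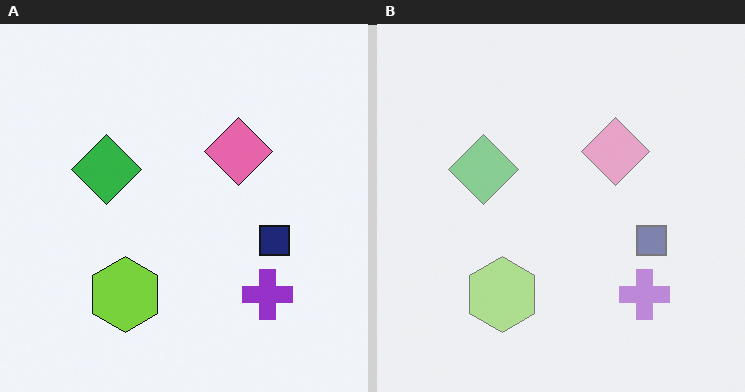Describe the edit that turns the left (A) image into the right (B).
The image was washed out (contrast reduced).

Tones are pushed toward mid-grey across the whole image — a global contrast change.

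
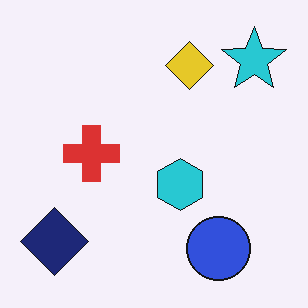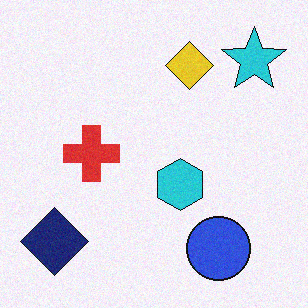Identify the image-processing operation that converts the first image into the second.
Degraded with subtle gaussian noise.

Random speckle covers the whole image, including the flat background.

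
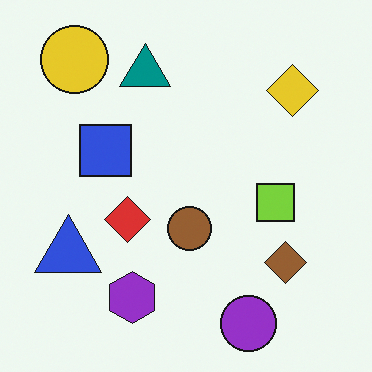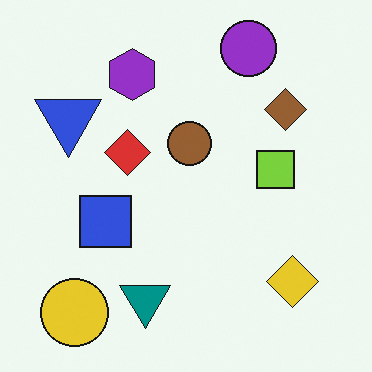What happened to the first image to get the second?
Flipped vertically (top ↔ bottom).

The purple circle is in the bottom of the first image and the top of the second — shapes on opposite sides of the horizontal midline have swapped in a mirror flip.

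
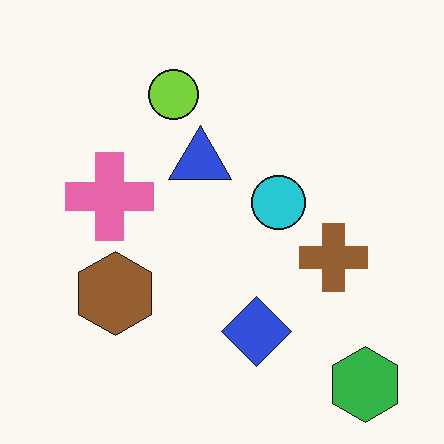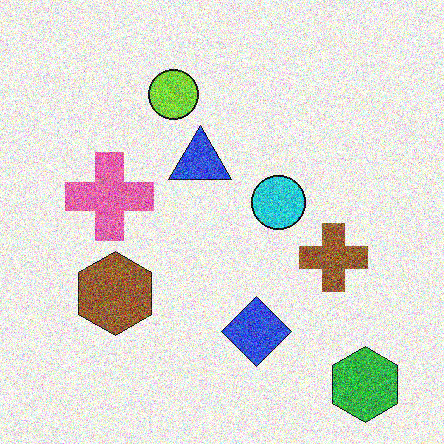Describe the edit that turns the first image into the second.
It was degraded with a thick layer of grain.

Random speckle covers the whole image, including the flat background.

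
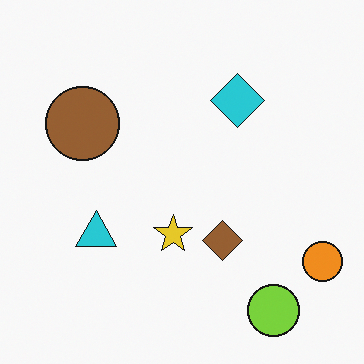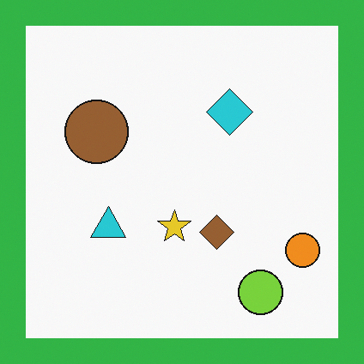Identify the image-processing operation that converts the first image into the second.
The image was framed with a green border.

A solid green frame runs around the edge of the second image, with the content slightly shrunk inside it.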